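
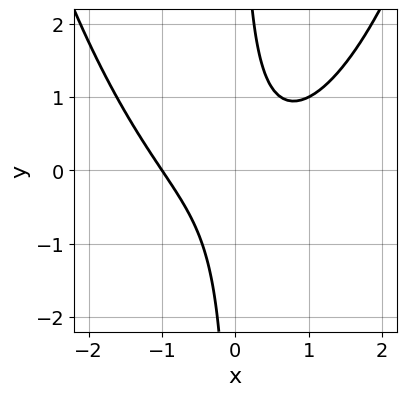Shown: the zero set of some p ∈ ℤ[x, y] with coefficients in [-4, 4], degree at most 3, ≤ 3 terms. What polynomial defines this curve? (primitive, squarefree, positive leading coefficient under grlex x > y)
The degree is 3 — no degree-2 curve has this shape.
From the axis intercepts and sections: it crosses the x-axis at the gridline x = -1; no y-intercept at any integer in the box.
Together with the visible shape, these determine p as stated.

x^3 - 2*x*y + 1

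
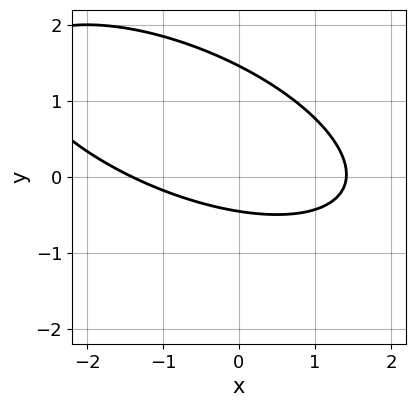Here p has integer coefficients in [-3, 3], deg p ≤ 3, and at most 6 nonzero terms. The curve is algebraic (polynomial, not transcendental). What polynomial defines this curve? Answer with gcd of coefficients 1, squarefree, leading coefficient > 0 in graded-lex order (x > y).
(a) Degree: a generic line meets the curve in up to 2 points, so deg p = 2.
(b) Solving for integer coefficients yields p as stated.

x^2 + 2*x*y + 3*y^2 - 3*y - 2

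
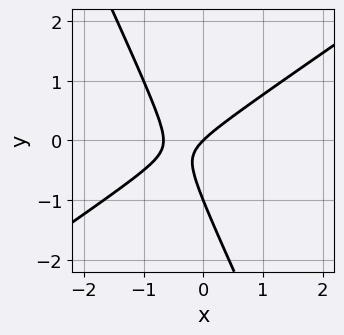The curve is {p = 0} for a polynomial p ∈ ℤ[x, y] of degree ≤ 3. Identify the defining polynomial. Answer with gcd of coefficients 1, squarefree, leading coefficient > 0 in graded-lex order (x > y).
3*x^2 - 3*x*y - 2*y^2 + 2*x - 2*y

1. deg p = 2. No degree-1 curve has this shape.
2. From the visible intercepts: it crosses the x-axis at the gridline x = 0; the y-axis gridline crossings are at y ∈ {-1, 0}.
3. Matching integer coefficients to the picture gives p.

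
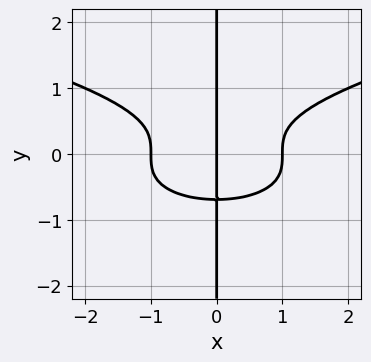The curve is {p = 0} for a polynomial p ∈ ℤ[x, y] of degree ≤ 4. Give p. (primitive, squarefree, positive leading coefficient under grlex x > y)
3*x*y^3 - x^3 + x

1. The degree is 4 — the shape is more complex than any degree-3 curve.
2. Reading off the gridlines: the visible y-axis segment lies entirely on the curve; the x-axis gridline crossings are at x ∈ {-1, 0, 1}.
3. These observations pin down the coefficients.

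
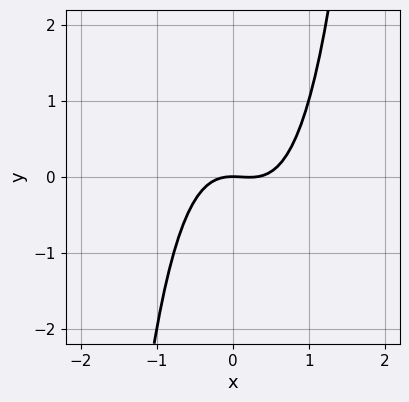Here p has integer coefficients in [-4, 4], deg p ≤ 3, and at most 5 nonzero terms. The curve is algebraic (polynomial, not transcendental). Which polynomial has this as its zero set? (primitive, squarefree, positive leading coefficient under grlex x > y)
3*x^3 - x^2 - 2*y

First, degree: the shape is more complex than any degree-2 curve, so deg p = 3.
Then, from the visible intercepts: it crosses the y-axis at the gridline y = 0; one x-axis crossing is at x = 0.
Finally, putting this together gives p.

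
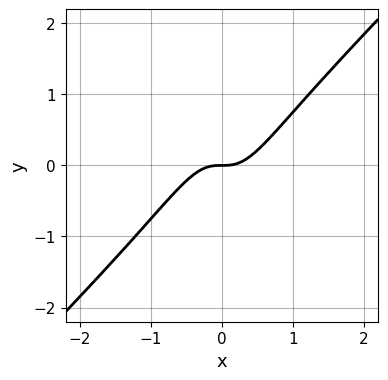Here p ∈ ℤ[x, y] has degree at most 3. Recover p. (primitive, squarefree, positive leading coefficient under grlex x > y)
3*x^3 - 3*x^2*y - y

First, the degree is 3 — the shape is more complex than any degree-2 curve.
Then, observable constraints: one x-axis crossing is at x = 0; it crosses the y-axis at the gridline y = 0.
Finally, matching integer coefficients to the picture gives p.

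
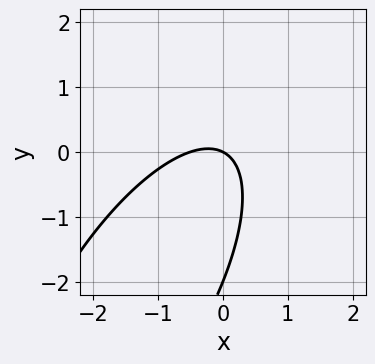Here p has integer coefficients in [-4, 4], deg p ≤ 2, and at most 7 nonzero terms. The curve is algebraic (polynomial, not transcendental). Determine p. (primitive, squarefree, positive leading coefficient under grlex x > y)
The degree is 2 — the shape is more complex than any degree-1 curve.
Observable constraints: it crosses the x-axis at the gridline x = 0; among the integer gridlines, it crosses the y-axis at y ∈ {-2, 0}.
These observations pin down the coefficients.

2*x^2 - 2*x*y + y^2 + x + 2*y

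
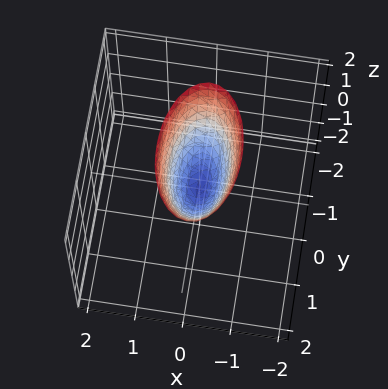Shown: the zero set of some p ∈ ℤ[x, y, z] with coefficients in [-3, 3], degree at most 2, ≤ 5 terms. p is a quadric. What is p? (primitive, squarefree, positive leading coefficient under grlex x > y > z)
(a) deg p = 2. A paraboloid; a quadric.
(b) Symmetries: mirror symmetry x ↦ −x ⇒ only even powers of x; mirror symmetry y ↦ −y ⇒ only even powers of y.
(c) From the axis intercepts and sections: it crosses the y-axis at the gridline y = 0; it meets the z-axis at z = 0 (among the integer gridlines); it meets the x-axis at x = 0 (among the integer gridlines).
(d) Solving for integer coefficients yields p as stated.

3*x^2 + y^2 - z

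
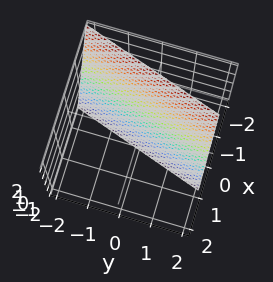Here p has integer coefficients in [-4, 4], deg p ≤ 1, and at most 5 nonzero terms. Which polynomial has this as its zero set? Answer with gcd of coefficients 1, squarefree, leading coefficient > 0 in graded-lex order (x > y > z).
3*x - y + z + 2

(a) deg p = 1. Every cross-section is a straight line — this is a plane.
(b) Observable constraints: one y-axis crossing is at y = 2; one z-axis crossing is at z = -2.
(c) Matching integer coefficients to the picture gives p.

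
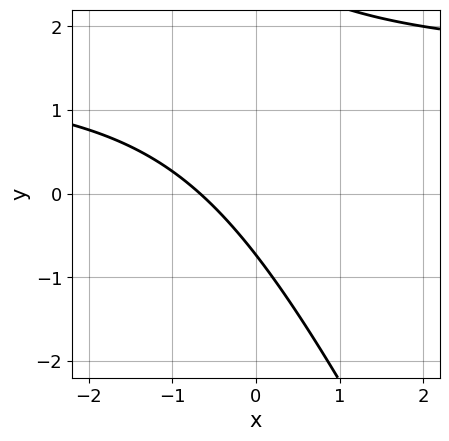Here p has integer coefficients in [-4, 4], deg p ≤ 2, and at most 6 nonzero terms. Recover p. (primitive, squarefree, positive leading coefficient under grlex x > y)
2*x*y + y^2 - 3*x - 2*y - 2

First, degree: no degree-1 curve has this shape, so deg p = 2.
Finally, putting this together gives p.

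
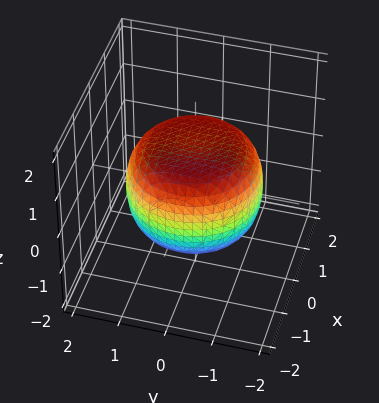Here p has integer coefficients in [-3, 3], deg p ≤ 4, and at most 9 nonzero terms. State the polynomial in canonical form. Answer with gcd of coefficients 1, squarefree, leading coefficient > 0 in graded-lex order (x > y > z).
deg p = 4.
Symmetries: rotational symmetry about the z-axis ⇒ p depends on x, y only through x² + y².
Observable constraints: a circular section at z = 1 has radius exactly 1; the z-axis gridline crossings are at z ∈ {-1, 1}.
Matching integer coefficients to the picture gives p.

x^4 + 2*x^2*y^2 + y^4 - x^2 - y^2 + 2*z^2 - 2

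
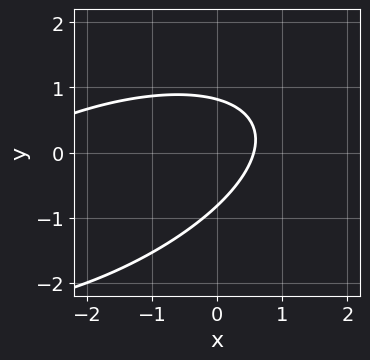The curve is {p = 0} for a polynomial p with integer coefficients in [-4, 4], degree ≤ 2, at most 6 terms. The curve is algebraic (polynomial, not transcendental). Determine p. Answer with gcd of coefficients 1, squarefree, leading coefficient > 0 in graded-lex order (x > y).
The degree is 2 — a generic line meets the curve in up to 2 points.
Solving for integer coefficients yields p as stated.

x^2 - 2*x*y + 3*y^2 + 3*x - 2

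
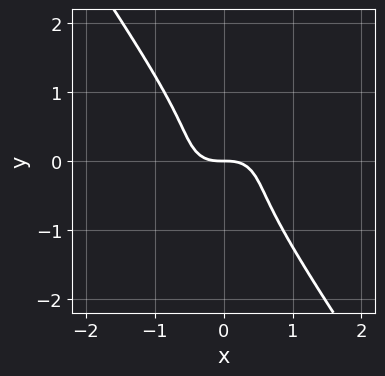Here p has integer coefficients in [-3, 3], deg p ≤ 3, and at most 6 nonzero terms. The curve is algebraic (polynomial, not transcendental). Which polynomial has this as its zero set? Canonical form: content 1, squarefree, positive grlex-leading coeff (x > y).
First, deg p = 3.
Next, from the visible intercepts: it meets the y-axis at y = 0 (among the integer gridlines); one x-axis crossing is at x = 0.
Finally, putting this together gives p.

2*x^3 + 2*x*y^2 + 2*y^3 + y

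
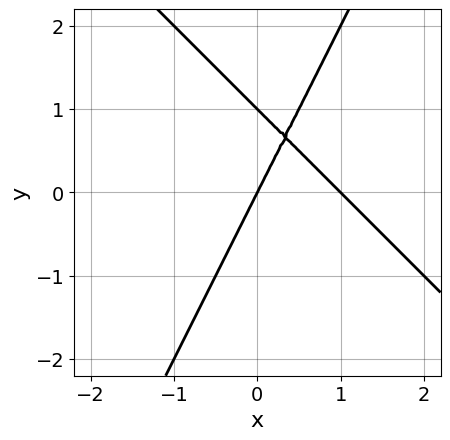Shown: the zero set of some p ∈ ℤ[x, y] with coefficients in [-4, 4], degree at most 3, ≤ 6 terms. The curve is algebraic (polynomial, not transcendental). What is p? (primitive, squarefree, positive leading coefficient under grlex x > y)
Degree: the shape is more complex than any degree-1 curve, so deg p = 2.
Observable constraints: among the integer gridlines, it crosses the y-axis at y ∈ {0, 1}; the x-axis gridline crossings are at x ∈ {0, 1}.
The integer polynomial consistent with all of this is the stated p.

2*x^2 + x*y - y^2 - 2*x + y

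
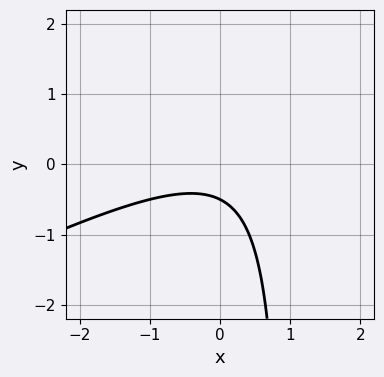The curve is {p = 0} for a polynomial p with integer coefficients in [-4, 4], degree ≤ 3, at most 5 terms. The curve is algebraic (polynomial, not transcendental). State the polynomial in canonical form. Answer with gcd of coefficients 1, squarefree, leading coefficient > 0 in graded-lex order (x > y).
x^2 - 2*x*y + 2*y + 1

1. The degree is 2 — no degree-1 curve has this shape.
2. Observable constraints: the curve avoids every integer x-axis point in the box.
3. Together with the visible shape, these determine p as stated.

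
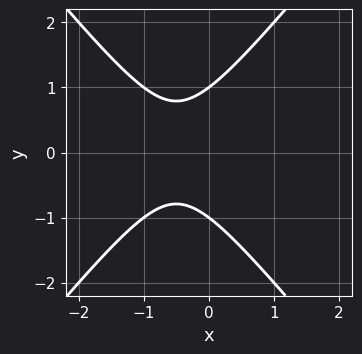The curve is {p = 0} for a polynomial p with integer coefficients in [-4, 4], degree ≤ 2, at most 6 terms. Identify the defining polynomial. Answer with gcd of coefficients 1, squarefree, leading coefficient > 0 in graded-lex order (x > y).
3*x^2 - 2*y^2 + 3*x + 2

deg p = 2.
Symmetries: it's symmetric under y → −y, forcing even powers of y.
From the visible intercepts: among the integer gridlines, it crosses the y-axis at y ∈ {-1, 1}; the curve avoids every integer x-axis point in the box.
Together with the visible shape, these determine p as stated.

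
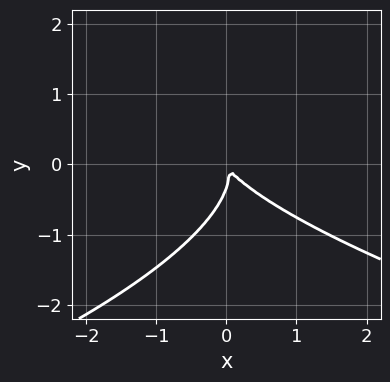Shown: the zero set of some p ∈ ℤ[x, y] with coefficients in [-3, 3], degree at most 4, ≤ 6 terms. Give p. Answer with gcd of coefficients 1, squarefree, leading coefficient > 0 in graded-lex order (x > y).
3*y^3 + 3*x^2 + 3*x*y + y^2

1. Degree: no degree-2 curve has this shape, so deg p = 3.
2. Putting this together gives p.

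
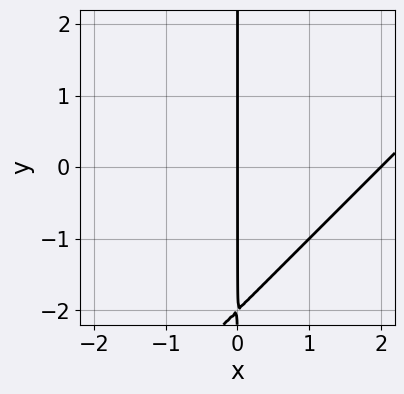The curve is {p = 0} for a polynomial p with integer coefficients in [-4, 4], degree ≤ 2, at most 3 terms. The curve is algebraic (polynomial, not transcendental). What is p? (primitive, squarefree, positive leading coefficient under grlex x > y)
x^2 - x*y - 2*x

First, the degree is 2 — a generic line meets the curve in up to 2 points.
Next, observable constraints: the visible y-axis segment lies entirely on the curve; among the integer gridlines, it crosses the x-axis at x ∈ {0, 2}.
Finally, together with the visible shape, these determine p as stated.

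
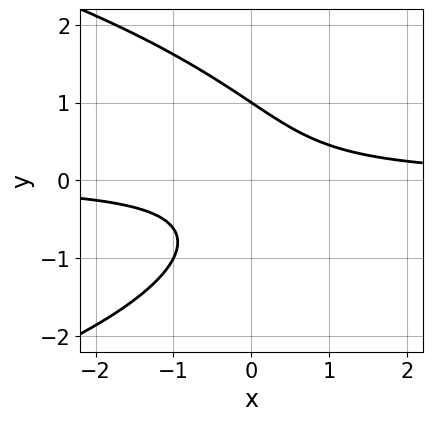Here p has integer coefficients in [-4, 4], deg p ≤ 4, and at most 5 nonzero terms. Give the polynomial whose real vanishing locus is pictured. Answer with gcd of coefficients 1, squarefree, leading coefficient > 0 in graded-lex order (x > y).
y^3 + 2*x*y - 1

The degree is 3 — a generic line meets the curve in up to 3 points.
Reading off the gridlines: it meets the y-axis at y = 1 (among the integer gridlines); no x-intercept at any integer in the box.
Assembling these constraints gives the stated polynomial.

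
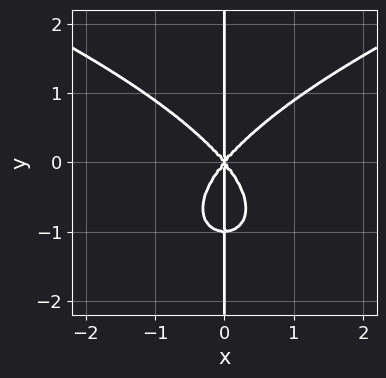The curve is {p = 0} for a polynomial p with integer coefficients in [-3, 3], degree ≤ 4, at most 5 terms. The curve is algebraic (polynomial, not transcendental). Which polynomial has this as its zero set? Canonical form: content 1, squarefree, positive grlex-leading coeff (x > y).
2*x*y^3 - 3*x^3 + 2*x*y^2

First, deg p = 4. The shape is more complex than any degree-3 curve.
Next, from the visible intercepts: it crosses the x-axis at the gridline x = 0; every point of the y-axis in the box is on the curve.
Finally, fitting integer coefficients to these (and the overall shape) gives p.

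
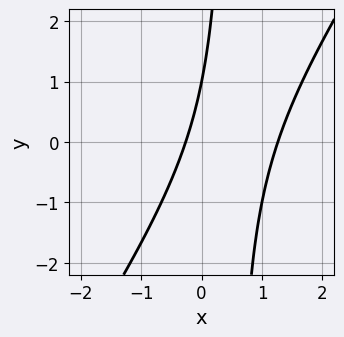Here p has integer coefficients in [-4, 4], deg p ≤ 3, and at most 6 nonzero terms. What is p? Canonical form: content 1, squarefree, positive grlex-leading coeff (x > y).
3*x^2 - 2*x*y - 3*x + y - 1

First, deg p = 2. No degree-1 curve has this shape.
Then, from the visible intercepts: it meets the y-axis at y = 1 (among the integer gridlines).
Finally, these observations pin down the coefficients.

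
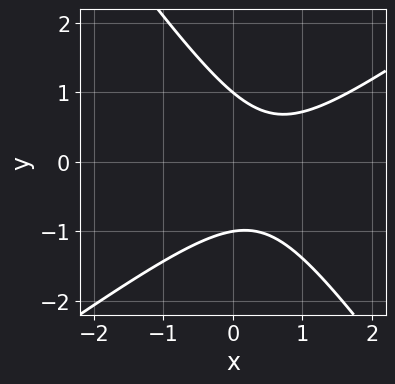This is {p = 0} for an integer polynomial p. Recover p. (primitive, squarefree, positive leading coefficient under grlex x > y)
(a) deg p = 2. The shape is more complex than any degree-1 curve.
(b) From the visible intercepts: the y-axis gridline crossings are at y ∈ {-1, 1}; no x-intercept at any integer in the box.
(c) Putting this together gives p.

3*x^2 - 2*x*y - 3*y^2 - 3*x + 3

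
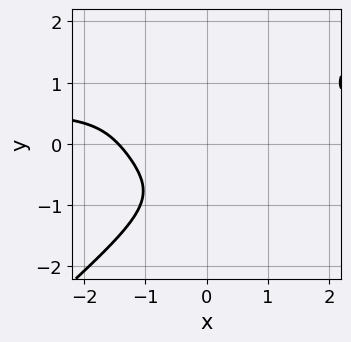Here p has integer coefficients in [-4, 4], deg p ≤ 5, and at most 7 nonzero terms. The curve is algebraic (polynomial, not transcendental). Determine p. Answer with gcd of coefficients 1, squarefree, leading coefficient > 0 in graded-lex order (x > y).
2*x^3*y - 3*y^4 - x^3 - 2*x*y^2 - 3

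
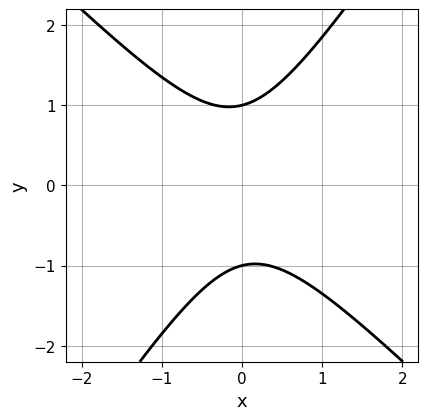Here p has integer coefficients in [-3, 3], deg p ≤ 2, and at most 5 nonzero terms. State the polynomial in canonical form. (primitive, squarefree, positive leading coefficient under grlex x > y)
First, degree: no degree-1 curve has this shape, so deg p = 2.
Then, observable constraints: it misses every integer gridline on the x-axis; the y-axis gridline crossings are at y ∈ {-1, 1}.
Finally, putting this together gives p.

3*x^2 + x*y - 2*y^2 + 2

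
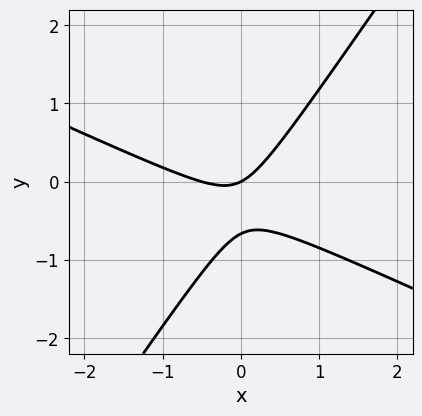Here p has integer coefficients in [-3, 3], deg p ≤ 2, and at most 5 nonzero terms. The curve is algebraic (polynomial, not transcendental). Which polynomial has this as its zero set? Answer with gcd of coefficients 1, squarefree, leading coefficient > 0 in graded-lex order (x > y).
The degree is 2 — a generic line meets the curve in up to 2 points.
Reading off the gridlines: it crosses the y-axis at the gridline y = 0; one x-axis crossing is at x = 0.
Assembling these constraints gives the stated polynomial.

2*x^2 + 3*x*y - 3*y^2 + x - 2*y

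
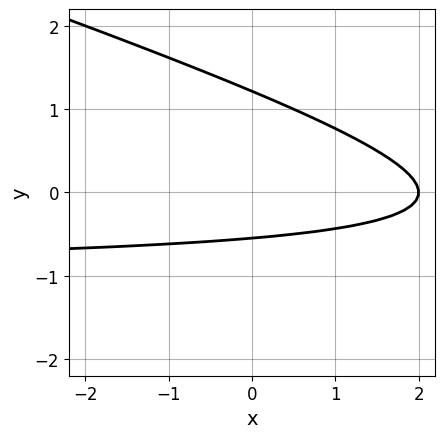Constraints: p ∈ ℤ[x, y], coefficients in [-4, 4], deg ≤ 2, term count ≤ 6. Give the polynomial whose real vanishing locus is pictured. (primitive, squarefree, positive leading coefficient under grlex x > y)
x*y + 3*y^2 + x - 2*y - 2

First, deg p = 2. A generic line meets the curve in up to 2 points.
Then, checking where it meets the axes: one x-axis crossing is at x = 2.
Finally, these observations pin down the coefficients.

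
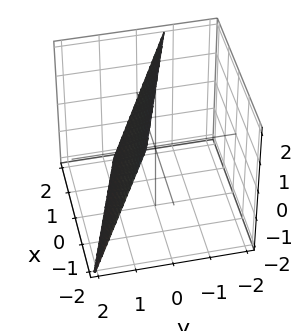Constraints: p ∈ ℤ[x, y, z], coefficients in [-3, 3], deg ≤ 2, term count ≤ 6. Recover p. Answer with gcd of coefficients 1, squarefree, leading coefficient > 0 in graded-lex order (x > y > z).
x + 3*y + z - 2

(a) Degree: every cross-section is a straight line — this is a plane, so deg p = 1.
(b) Checking where it meets the axes: it meets the z-axis at z = 2 (among the integer gridlines); it meets the x-axis at x = 2 (among the integer gridlines).
(c) Putting this together gives p.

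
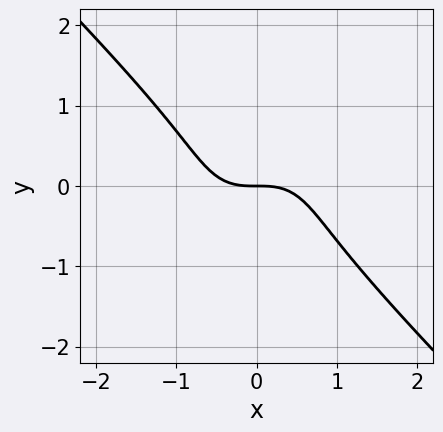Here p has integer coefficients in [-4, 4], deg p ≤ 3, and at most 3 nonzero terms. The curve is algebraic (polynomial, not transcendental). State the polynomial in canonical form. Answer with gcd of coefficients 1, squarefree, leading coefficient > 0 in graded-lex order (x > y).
x^3 + y^3 + y

The degree is 3 — a generic line meets the curve in up to 3 points.
Against the integer gridlines: one x-axis crossing is at x = 0; it meets the y-axis at y = 0 (among the integer gridlines).
Putting this together gives p.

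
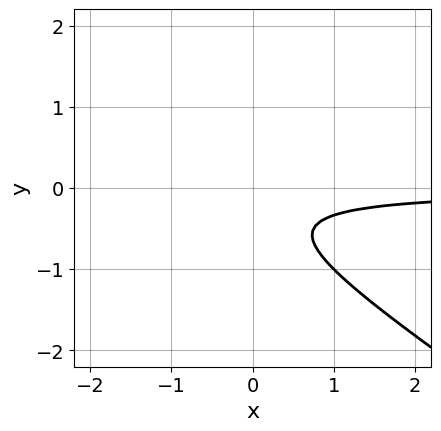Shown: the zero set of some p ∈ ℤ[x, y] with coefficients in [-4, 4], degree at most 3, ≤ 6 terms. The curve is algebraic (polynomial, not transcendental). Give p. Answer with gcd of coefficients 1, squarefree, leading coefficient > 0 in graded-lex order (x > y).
1. deg p = 2. No degree-1 curve has this shape.
2. Reading off the gridlines: it misses every integer gridline on the y-axis; no x-intercept at any integer in the box.
3. Fitting integer coefficients to these (and the overall shape) gives p.

2*x*y + 3*y^2 + 2*y + 1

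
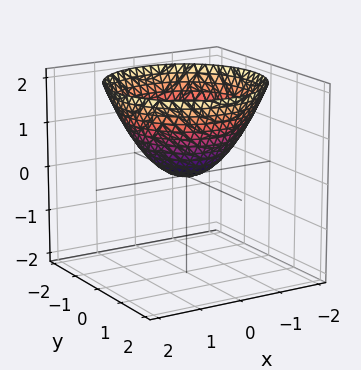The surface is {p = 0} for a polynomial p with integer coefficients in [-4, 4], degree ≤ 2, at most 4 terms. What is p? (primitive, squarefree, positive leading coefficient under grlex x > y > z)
2*x^2 + 2*y^2 - 3*z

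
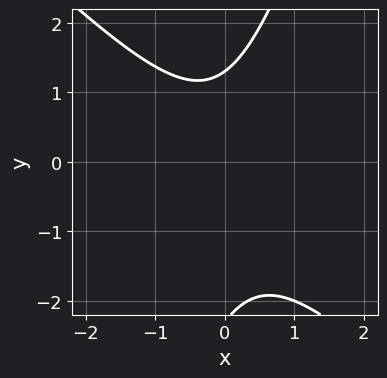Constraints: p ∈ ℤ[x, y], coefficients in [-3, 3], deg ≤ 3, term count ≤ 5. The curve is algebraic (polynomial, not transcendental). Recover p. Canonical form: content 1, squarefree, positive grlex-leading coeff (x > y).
3*x^2 + 2*x*y - y^2 - y + 3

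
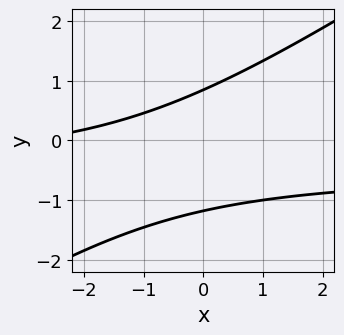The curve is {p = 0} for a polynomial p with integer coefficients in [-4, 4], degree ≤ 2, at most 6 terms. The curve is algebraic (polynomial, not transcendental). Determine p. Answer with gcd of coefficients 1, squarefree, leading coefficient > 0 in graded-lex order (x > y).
First, deg p = 2. The shape is more complex than any degree-1 curve.
Next, observable constraints: the curve avoids every integer x-axis point in the box.
Finally, solving for integer coefficients yields p as stated.

2*x*y - 3*y^2 + x - y + 3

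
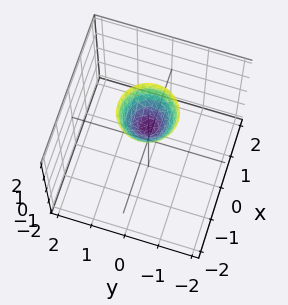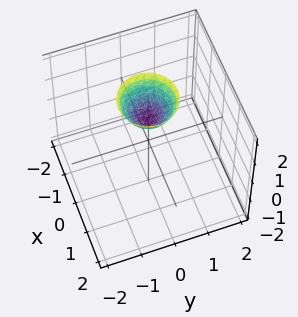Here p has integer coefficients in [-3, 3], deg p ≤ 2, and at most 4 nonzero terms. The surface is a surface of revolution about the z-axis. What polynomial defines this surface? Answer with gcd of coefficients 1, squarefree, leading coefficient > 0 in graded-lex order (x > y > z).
3*x^2 + 3*y^2 - 2*z + 2

1. deg p = 2.
2. Symmetries: the z-axis is an axis of rotation, so x and y enter only as x² + y².
3. From the visible intercepts: a circular section at z = 2 has radius between 0 and 1; it crosses the z-axis at the gridline z = 1; the surface avoids every integer y-axis point in the box.
4. Fitting integer coefficients to these (and the overall shape) gives p.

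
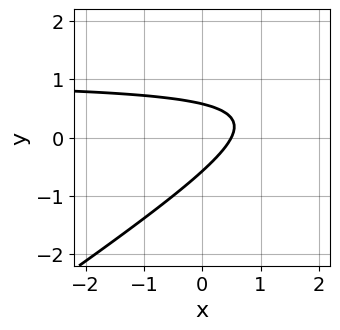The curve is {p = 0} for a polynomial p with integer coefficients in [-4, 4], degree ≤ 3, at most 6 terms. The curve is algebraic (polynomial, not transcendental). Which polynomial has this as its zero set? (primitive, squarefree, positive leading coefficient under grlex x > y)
1. Degree: no degree-1 curve has this shape, so deg p = 2.
2. Solving for integer coefficients yields p as stated.

2*x*y - 3*y^2 - 2*x + 1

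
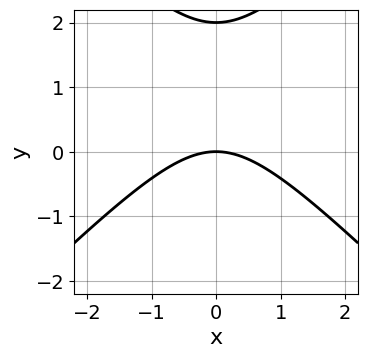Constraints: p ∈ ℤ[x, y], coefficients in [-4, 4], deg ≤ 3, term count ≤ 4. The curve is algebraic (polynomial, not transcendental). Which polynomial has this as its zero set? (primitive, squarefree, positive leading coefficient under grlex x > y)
deg p = 2.
Symmetries: the x ↦ −x reflection is a symmetry, so x appears only in even powers.
From the visible intercepts: the y-axis gridline crossings are at y ∈ {0, 2}; one x-axis crossing is at x = 0.
Fitting integer coefficients to these (and the overall shape) gives p.

x^2 - y^2 + 2*y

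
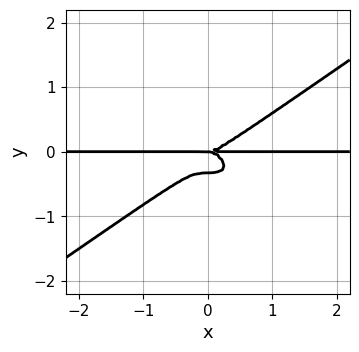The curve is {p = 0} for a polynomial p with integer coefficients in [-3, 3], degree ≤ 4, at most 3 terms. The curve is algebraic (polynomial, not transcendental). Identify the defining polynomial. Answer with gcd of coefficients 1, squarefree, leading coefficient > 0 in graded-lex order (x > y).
x^3*y - 3*y^4 - y^3

(a) Degree: the shape is more complex than any degree-3 curve, so deg p = 4.
(b) Reading off the gridlines: it crosses the y-axis at the gridline y = 0; the visible x-axis segment lies entirely on the curve.
(c) Fitting integer coefficients to these (and the overall shape) gives p.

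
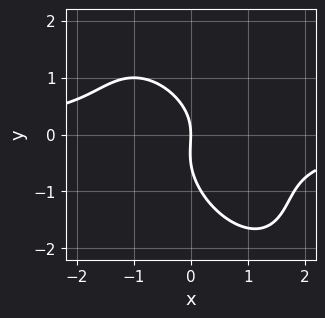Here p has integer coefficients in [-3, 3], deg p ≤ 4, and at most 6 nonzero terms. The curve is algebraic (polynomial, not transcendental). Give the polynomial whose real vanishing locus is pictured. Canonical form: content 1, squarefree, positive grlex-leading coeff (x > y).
(a) deg p = 3.
(b) Reading off the gridlines: it meets the y-axis at y = 0 (among the integer gridlines); it meets the x-axis at x = 0 (among the integer gridlines).
(c) Fitting integer coefficients to these (and the overall shape) gives p.

3*x^2*y + 3*x*y^2 + 2*y^3 + y^2 + 3*x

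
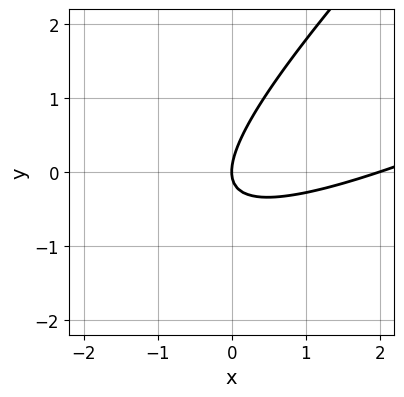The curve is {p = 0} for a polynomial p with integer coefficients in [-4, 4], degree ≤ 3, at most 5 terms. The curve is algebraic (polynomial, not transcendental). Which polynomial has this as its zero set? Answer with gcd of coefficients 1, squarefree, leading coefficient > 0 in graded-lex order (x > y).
deg p = 2. No degree-1 curve has this shape.
Reading off the gridlines: it crosses the y-axis at the gridline y = 0; the x-axis gridline crossings are at x ∈ {0, 2}.
The integer polynomial consistent with all of this is the stated p.

x^2 - 3*x*y + 2*y^2 - 2*x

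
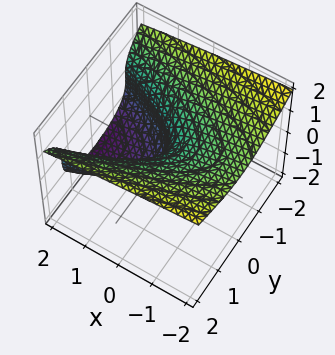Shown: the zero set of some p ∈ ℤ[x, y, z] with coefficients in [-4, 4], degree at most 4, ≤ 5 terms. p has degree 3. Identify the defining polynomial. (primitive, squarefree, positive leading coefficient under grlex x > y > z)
First, deg p = 3. A generic line meets the surface in up to 3 points.
Next, against the integer gridlines: it meets the z-axis at z = 0 (among the integer gridlines); it meets the y-axis at y = 0 (among the integer gridlines); it meets the x-axis at x = 0 (among the integer gridlines).
Finally, these observations pin down the coefficients.

z^3 - y^2 + x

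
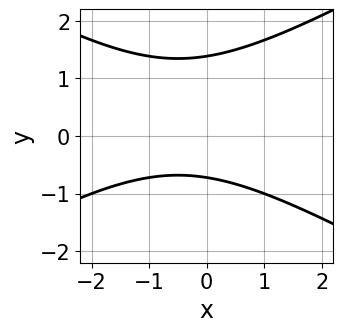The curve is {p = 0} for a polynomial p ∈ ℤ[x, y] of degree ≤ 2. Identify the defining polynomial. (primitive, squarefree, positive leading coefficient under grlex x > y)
x^2 - 3*y^2 + x + 2*y + 3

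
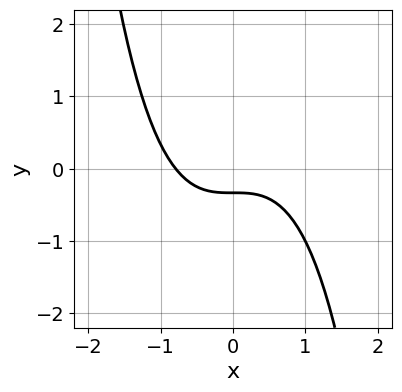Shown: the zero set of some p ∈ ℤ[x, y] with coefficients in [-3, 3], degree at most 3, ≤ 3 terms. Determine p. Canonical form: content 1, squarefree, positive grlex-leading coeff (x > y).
First, degree: a generic line meets the curve in up to 3 points, so deg p = 3.
Finally, the integer polynomial consistent with all of this is the stated p.

2*x^3 + 3*y + 1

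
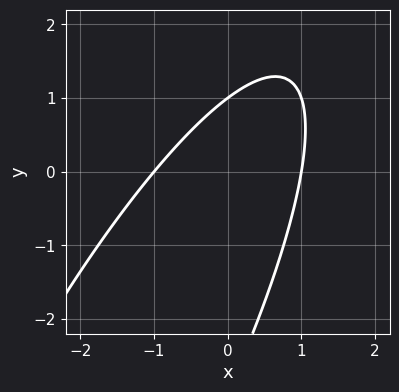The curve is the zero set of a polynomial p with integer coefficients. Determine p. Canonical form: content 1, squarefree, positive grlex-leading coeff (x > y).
3*x^2 - 3*x*y + y^2 + 2*y - 3

First, the degree is 2 — the shape is more complex than any degree-1 curve.
Next, reading off the gridlines: among the integer gridlines, it crosses the x-axis at x ∈ {-1, 1}; it meets the y-axis at y = 1 (among the integer gridlines).
Finally, solving for integer coefficients yields p as stated.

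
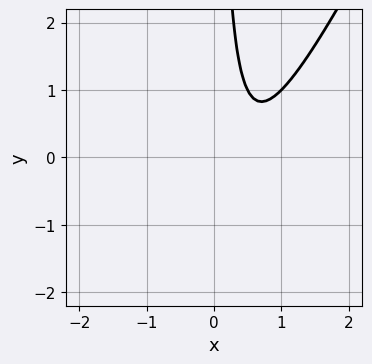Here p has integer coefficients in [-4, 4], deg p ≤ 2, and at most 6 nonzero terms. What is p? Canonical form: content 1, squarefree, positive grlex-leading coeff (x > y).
1. The degree is 2 — a generic line meets the curve in up to 2 points.
2. Reading off the gridlines: it misses every integer gridline on the x-axis; no y-intercept at any integer in the box.
3. Together with the visible shape, these determine p as stated.

2*x^2 - x*y - 2*x + 1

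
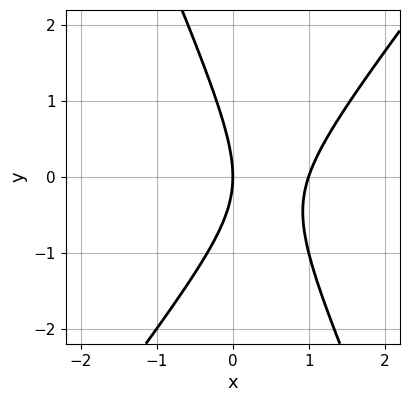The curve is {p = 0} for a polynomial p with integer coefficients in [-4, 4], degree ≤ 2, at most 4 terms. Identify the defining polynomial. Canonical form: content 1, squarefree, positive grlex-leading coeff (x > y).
3*x^2 - x*y - y^2 - 3*x

First, deg p = 2. No degree-1 curve has this shape.
Next, checking where it meets the axes: it meets the y-axis at y = 0 (among the integer gridlines); the x-axis gridline crossings are at x ∈ {0, 1}.
Finally, fitting integer coefficients to these (and the overall shape) gives p.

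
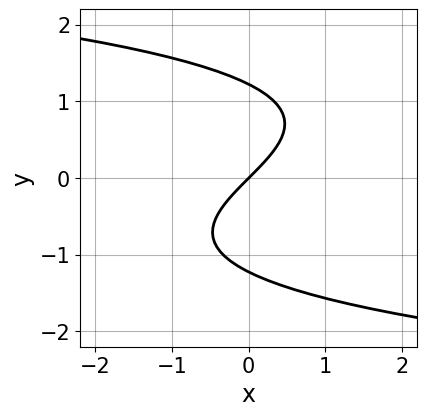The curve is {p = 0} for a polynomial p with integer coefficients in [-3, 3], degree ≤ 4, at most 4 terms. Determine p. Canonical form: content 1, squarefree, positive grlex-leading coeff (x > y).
First, degree: a generic line meets the curve in up to 3 points, so deg p = 3.
Then, against the integer gridlines: it crosses the x-axis at the gridline x = 0; one y-axis crossing is at y = 0.
Finally, solving for integer coefficients yields p as stated.

2*y^3 + 3*x - 3*y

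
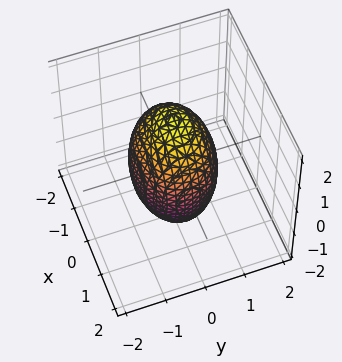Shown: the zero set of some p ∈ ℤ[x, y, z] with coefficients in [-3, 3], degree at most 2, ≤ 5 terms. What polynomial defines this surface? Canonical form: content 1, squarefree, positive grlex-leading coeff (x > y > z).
2*x^2 + 3*y^2 + z^2 - 3

1. deg p = 2. Bounded and convex; a quadric.
2. Symmetries: it's symmetric under z → −z, forcing even powers of z; it's symmetric under y → −y, forcing even powers of y; it's symmetric under x → −x, forcing even powers of x.
3. From the axis intercepts and sections: among the integer gridlines, it crosses the y-axis at y ∈ {-1, 1}.
4. Matching integer coefficients to the picture gives p.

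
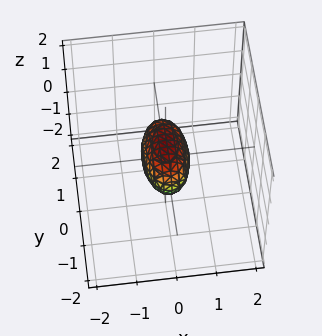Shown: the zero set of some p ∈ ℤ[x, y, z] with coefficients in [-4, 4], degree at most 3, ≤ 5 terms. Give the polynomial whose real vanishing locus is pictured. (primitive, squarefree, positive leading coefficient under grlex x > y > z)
3*x^2 + y^2 + 2*z^2 - 1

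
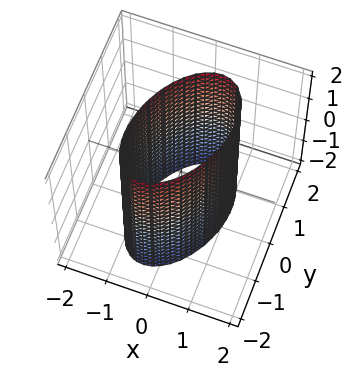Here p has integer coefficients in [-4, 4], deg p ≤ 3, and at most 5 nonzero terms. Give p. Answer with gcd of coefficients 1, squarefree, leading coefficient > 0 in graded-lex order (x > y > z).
2*x^2 - x*y + y^2 - 2

1. deg p = 2.
2. From the visible intercepts: among the integer gridlines, it crosses the x-axis at x ∈ {-1, 1}; it misses every integer gridline on the z-axis.
3. These observations pin down the coefficients.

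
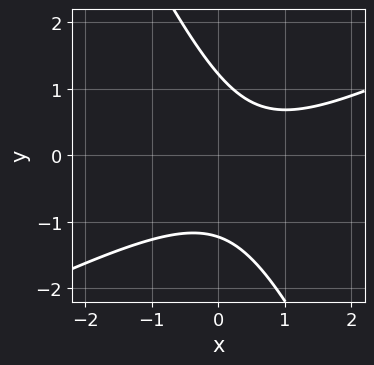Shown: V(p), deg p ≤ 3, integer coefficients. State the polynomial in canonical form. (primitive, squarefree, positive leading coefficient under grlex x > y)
1. deg p = 2.
2. Observable constraints: no x-intercept at any integer in the box.
3. Matching integer coefficients to the picture gives p.

2*x^2 - 3*x*y - 2*y^2 - 2*x + 3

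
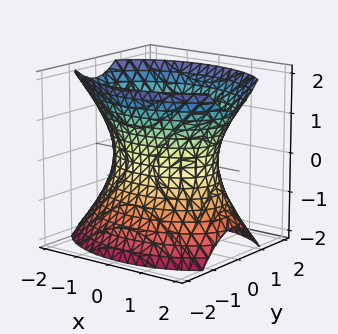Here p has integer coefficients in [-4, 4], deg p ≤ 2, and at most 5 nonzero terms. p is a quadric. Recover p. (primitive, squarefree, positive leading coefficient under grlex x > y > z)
x^2 + 2*y^2 - z^2 - 2

First, the degree is 2 — an hourglass — one-sheet hyperboloid; a quadric.
Then, symmetries: the x ↦ −x reflection is a symmetry, so x appears only in even powers; the y ↦ −y reflection is a symmetry, so y appears only in even powers; it's symmetric under z → −z, forcing even powers of z.
Next, against the integer gridlines: no z-intercept at any integer in the box; among the integer gridlines, it crosses the y-axis at y ∈ {-1, 1}.
Finally, solving for integer coefficients yields p as stated.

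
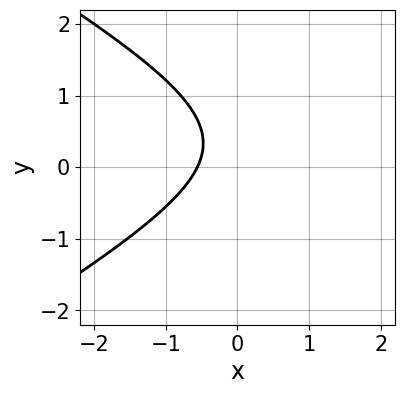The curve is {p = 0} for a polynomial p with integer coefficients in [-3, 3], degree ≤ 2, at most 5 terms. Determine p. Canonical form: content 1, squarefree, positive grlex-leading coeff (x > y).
x^2 - 3*y^2 - 3*x + 2*y - 2

1. Degree: no degree-1 curve has this shape, so deg p = 2.
2. Observable constraints: the curve avoids every integer y-axis point in the box.
3. Together with the visible shape, these determine p as stated.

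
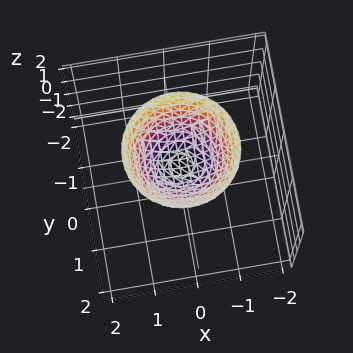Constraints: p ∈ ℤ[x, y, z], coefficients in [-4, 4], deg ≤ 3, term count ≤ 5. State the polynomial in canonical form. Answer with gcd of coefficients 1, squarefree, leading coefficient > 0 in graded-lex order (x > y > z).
2*x^2 + 2*y^2 - 2*z + 1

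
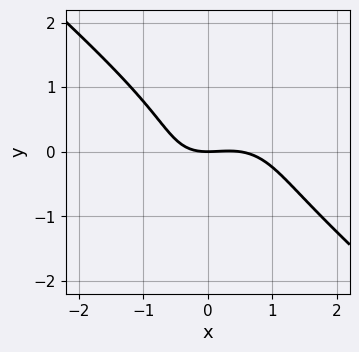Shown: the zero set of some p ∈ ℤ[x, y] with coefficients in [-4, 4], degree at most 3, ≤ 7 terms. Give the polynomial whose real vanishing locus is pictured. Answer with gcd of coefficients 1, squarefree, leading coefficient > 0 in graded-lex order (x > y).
2*x^3 + 3*y^3 - x^2 + x*y + 3*y

First, degree: the shape is more complex than any degree-2 curve, so deg p = 3.
Then, observable constraints: one x-axis crossing is at x = 0; it crosses the y-axis at the gridline y = 0.
Finally, assembling these constraints gives the stated polynomial.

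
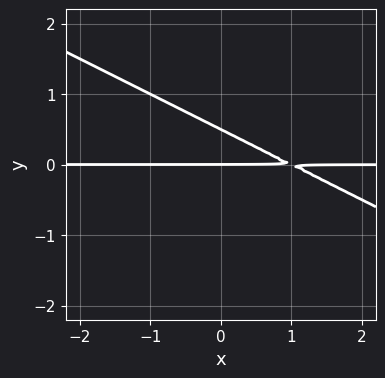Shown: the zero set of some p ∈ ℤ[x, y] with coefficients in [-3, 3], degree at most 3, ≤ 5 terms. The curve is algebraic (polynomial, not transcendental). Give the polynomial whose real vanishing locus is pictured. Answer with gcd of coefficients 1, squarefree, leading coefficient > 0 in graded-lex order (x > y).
x*y + 2*y^2 - y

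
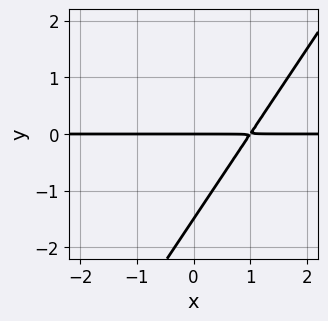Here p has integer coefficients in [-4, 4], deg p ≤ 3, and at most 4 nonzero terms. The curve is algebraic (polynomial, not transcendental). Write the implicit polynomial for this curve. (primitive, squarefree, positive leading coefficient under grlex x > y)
First, degree: the shape is more complex than any degree-1 curve, so deg p = 2.
Then, reading off the gridlines: it crosses the y-axis at the gridline y = 0; every point of the x-axis in the box is on the curve.
Finally, solving for integer coefficients yields p as stated.

3*x*y - 2*y^2 - 3*y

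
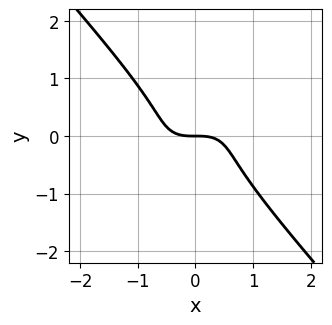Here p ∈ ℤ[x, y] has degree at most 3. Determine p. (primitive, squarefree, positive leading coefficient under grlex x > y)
2*x^3 - 2*x^2*y + 3*y^3 + 2*y

First, deg p = 3. No degree-2 curve has this shape.
Next, against the integer gridlines: one x-axis crossing is at x = 0; one y-axis crossing is at y = 0.
Finally, these observations pin down the coefficients.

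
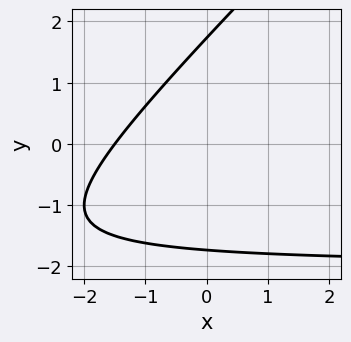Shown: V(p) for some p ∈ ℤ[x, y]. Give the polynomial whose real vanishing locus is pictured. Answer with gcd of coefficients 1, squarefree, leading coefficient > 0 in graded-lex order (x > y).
Degree: a generic line meets the curve in up to 2 points, so deg p = 2.
The integer polynomial consistent with all of this is the stated p.

x*y - y^2 + 2*x + 3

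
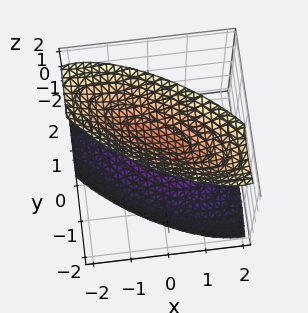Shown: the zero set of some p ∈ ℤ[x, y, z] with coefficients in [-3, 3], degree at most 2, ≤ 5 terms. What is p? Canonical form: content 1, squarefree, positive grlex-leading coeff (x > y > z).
x^2 + 2*x*y + 2*y^2 - z^2 + 1

1. I count 2 distinct pieces.
2. The degree is 2 — a generic line meets the surface in up to 2 points.
3. From the visible intercepts: the surface avoids every integer x-axis point in the box; the surface avoids every integer y-axis point in the box; the z-axis gridline crossings are at z ∈ {-1, 1}.
4. Putting this together gives p.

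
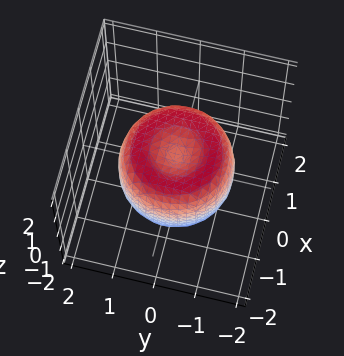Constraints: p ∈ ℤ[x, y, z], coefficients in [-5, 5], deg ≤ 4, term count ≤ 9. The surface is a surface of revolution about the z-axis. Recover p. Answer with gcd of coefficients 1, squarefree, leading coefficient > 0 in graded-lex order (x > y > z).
(a) The degree is 4 — no degree-3 surface has this shape.
(b) By symmetry, every cross-section ⟂ z is a circle, so x, y appear only via x² + y².
(c) From the visible intercepts: a circular section at z = -1 has radius between 0 and 1.
(d) The integer polynomial consistent with all of this is the stated p.

2*x^4 + 4*x^2*y^2 + 2*y^4 - 3*x^2 - 3*y^2 + 2*z^2 - 1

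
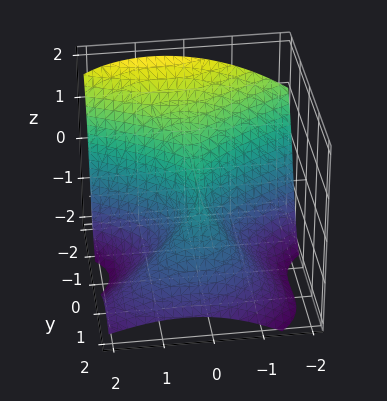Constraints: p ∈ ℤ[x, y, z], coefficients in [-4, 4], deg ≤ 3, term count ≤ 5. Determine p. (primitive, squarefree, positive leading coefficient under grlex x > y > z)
deg p = 3. No degree-2 surface has this shape.
Observable constraints: it crosses the z-axis at the gridline z = 0; one x-axis crossing is at x = 0; it meets the y-axis at y = 0 (among the integer gridlines).
Matching integer coefficients to the picture gives p.

x*y*z + 3*y^3 + 3*y^2*z + z^3 + 3*x^2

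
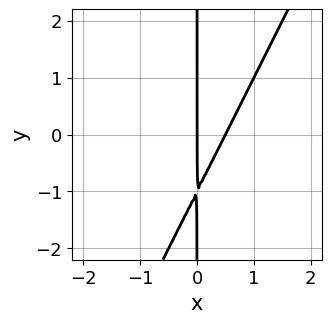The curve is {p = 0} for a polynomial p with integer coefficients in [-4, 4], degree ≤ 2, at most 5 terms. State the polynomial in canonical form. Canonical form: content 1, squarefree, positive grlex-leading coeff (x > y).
2*x^2 - x*y - x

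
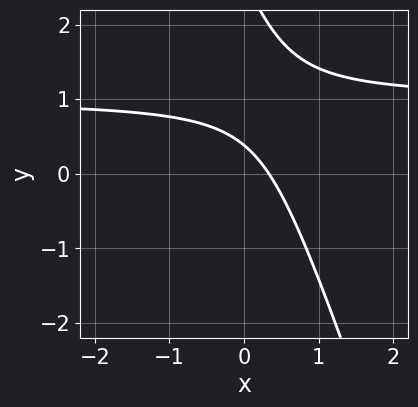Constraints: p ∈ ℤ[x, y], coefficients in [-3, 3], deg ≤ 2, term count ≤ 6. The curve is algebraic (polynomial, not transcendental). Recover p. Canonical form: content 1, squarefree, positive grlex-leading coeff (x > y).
(a) The degree is 2 — no degree-1 curve has this shape.
(b) Putting this together gives p.

3*x*y + y^2 - 3*x - 3*y + 1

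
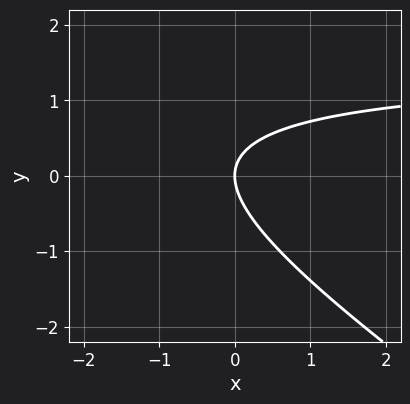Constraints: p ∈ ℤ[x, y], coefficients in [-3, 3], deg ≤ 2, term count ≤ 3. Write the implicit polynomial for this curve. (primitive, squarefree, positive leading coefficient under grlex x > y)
(a) deg p = 2.
(b) Reading off the gridlines: it crosses the x-axis at the gridline x = 0; it crosses the y-axis at the gridline y = 0.
(c) Matching integer coefficients to the picture gives p.

2*x*y + 3*y^2 - 3*x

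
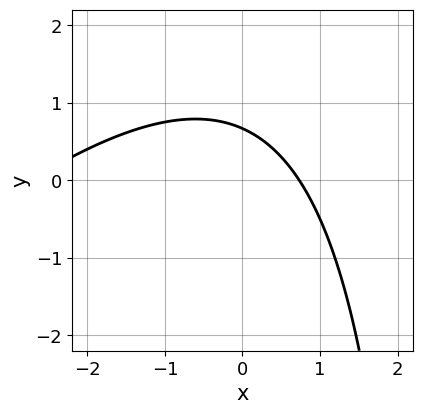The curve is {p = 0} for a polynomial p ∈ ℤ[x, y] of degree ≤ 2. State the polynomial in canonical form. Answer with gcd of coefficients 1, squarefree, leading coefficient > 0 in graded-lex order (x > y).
Degree: a generic line meets the curve in up to 2 points, so deg p = 2.
Matching integer coefficients to the picture gives p.

x^2 - x*y + 2*x + 3*y - 2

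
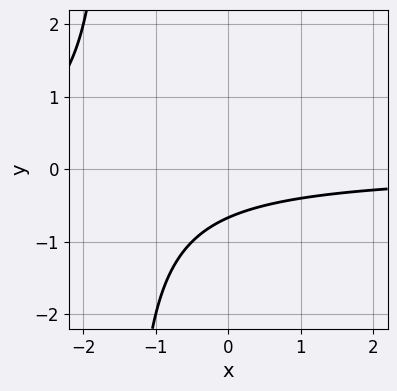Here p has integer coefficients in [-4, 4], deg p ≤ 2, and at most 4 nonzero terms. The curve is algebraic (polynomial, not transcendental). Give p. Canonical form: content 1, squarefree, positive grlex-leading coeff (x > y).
2*x*y + 3*y + 2

First, deg p = 2.
Then, from the visible intercepts: it misses every integer gridline on the x-axis.
Finally, these observations pin down the coefficients.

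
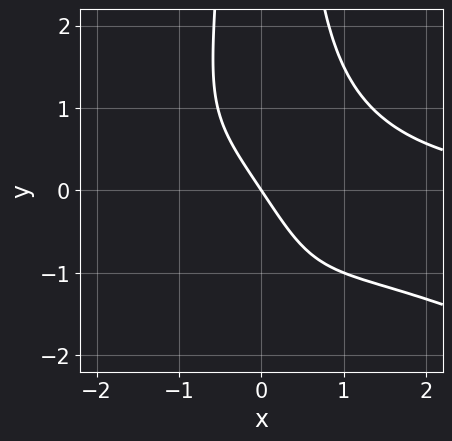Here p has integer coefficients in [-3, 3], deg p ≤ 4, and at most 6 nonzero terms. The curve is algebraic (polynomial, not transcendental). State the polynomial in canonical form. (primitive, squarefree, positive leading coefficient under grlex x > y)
(a) Degree: the shape is more complex than any degree-3 curve, so deg p = 4.
(b) From the visible intercepts: it crosses the x-axis at the gridline x = 0; it crosses the y-axis at the gridline y = 0.
(c) Fitting integer coefficients to these (and the overall shape) gives p.

x^3*y + 2*x^2*y^2 - 3*x - 2*y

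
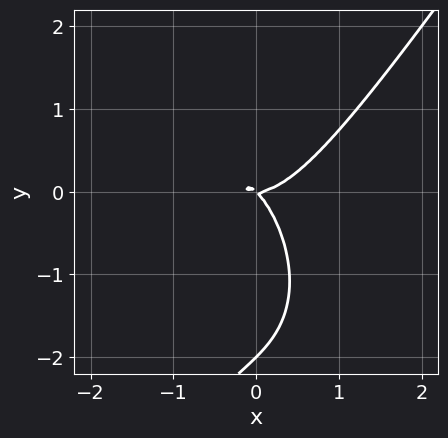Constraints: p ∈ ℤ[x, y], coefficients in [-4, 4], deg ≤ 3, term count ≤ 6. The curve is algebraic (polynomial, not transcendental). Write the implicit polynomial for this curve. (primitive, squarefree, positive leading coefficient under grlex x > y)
3*x^3 - y^3 - 2*x*y - 2*y^2

1. Degree: no degree-2 curve has this shape, so deg p = 3.
2. Reading off the gridlines: among the integer gridlines, it crosses the y-axis at y ∈ {-2, 0}; one x-axis crossing is at x = 0.
3. Putting this together gives p.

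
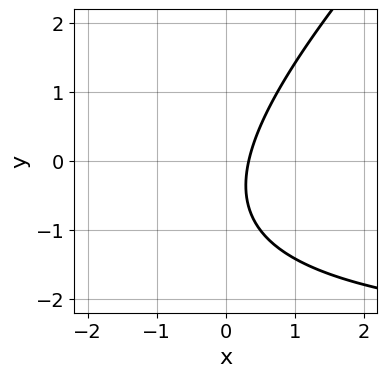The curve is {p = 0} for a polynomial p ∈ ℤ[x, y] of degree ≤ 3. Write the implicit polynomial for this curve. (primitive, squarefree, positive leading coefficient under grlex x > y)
First, degree: the shape is more complex than any degree-1 curve, so deg p = 2.
Next, from the visible intercepts: no y-intercept at any integer in the box.
Finally, the integer polynomial consistent with all of this is the stated p.

x*y - y^2 + 3*x - y - 1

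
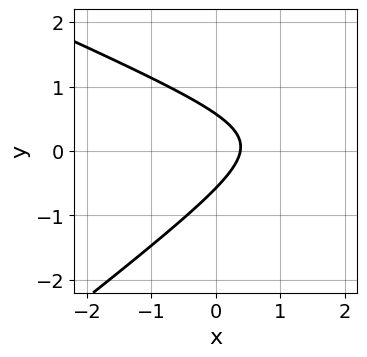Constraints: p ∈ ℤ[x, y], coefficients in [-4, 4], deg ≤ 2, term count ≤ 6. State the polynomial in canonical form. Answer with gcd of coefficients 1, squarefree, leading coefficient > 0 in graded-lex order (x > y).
x^2 + x*y - 3*y^2 - 3*x + 1

1. The degree is 2 — no degree-1 curve has this shape.
2. Putting this together gives p.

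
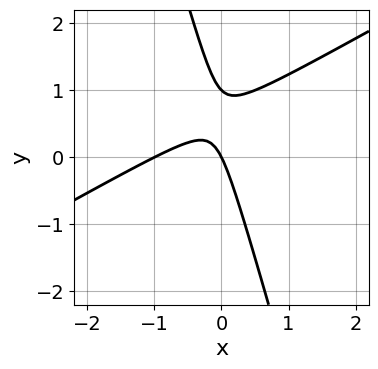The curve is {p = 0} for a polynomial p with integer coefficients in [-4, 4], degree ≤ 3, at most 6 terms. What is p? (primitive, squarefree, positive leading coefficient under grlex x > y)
2*x^2 - 3*x*y - y^2 + 2*x + y

The degree is 2 — a generic line meets the curve in up to 2 points.
From the axis intercepts and sections: among the integer gridlines, it crosses the y-axis at y ∈ {0, 1}; the x-axis gridline crossings are at x ∈ {-1, 0}.
Matching integer coefficients to the picture gives p.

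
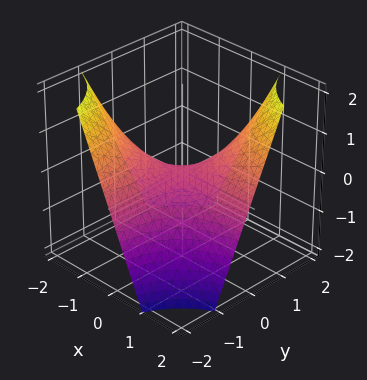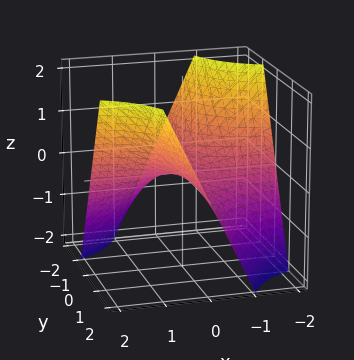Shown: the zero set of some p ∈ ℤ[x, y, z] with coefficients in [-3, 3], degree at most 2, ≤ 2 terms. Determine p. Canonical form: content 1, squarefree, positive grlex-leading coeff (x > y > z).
(a) Degree: a hyperbolic paraboloid; a quadric, so deg p = 2.
(b) From the visible intercepts: every point of the x-axis in the box is on the surface; it crosses the z-axis at the gridline z = 0; the visible y-axis segment lies entirely on the surface.
(c) These observations pin down the coefficients.

x*y - z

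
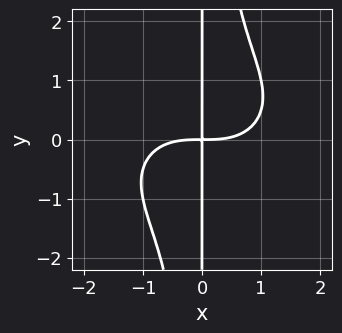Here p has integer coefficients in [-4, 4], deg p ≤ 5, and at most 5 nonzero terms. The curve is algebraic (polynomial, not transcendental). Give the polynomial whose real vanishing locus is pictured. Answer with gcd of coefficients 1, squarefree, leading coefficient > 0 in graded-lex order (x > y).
x^4 + 2*x^2*y^2 - 3*x*y

1. Degree: no degree-3 curve has this shape, so deg p = 4.
2. Reading off the gridlines: the visible y-axis segment lies entirely on the curve.
3. Matching integer coefficients to the picture gives p.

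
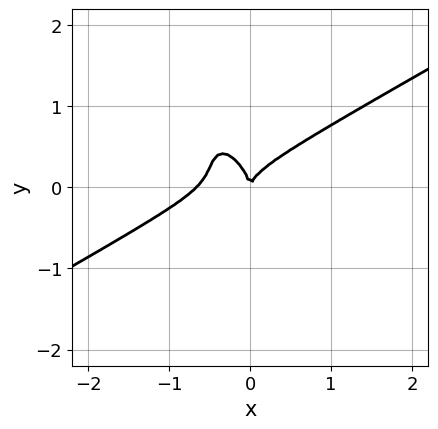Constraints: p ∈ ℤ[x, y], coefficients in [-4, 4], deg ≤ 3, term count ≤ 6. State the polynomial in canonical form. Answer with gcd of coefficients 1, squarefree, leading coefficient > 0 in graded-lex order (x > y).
Degree: no degree-2 curve has this shape, so deg p = 3.
Checking where it meets the axes: it meets the x-axis at x = 0 (among the integer gridlines); one y-axis crossing is at y = 0.
Together with the visible shape, these determine p as stated.

3*x^3 - 3*x^2*y - 3*x*y^2 - 2*y^3 + 2*x^2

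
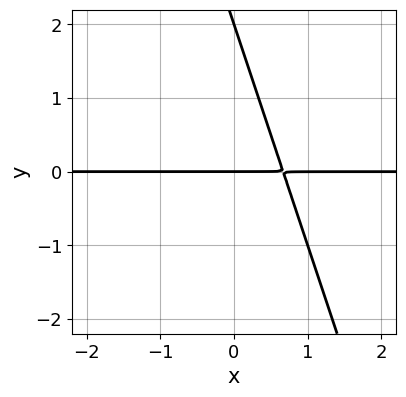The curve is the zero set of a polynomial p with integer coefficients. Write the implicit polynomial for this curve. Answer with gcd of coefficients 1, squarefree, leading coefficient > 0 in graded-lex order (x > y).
(a) deg p = 2. No degree-1 curve has this shape.
(b) Observable constraints: every point of the x-axis in the box is on the curve; the y-axis gridline crossings are at y ∈ {0, 2}.
(c) The integer polynomial consistent with all of this is the stated p.

3*x*y + y^2 - 2*y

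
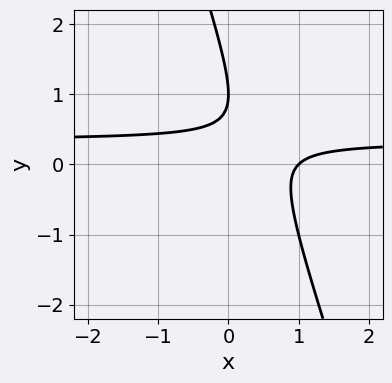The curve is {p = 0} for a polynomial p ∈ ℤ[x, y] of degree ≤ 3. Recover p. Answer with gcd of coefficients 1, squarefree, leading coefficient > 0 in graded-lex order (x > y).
3*x*y + y^2 - x - 2*y + 1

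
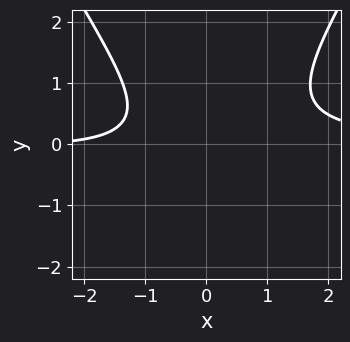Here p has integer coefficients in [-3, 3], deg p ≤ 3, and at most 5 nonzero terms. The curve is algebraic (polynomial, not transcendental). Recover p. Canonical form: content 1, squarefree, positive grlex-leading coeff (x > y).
3*x^2*y - y^3 - 3*y^2 - x - 3

First, degree: the shape is more complex than any degree-2 curve, so deg p = 3.
Next, from the axis intercepts and sections: no y-intercept at any integer in the box; the curve avoids every integer x-axis point in the box.
Finally, matching integer coefficients to the picture gives p.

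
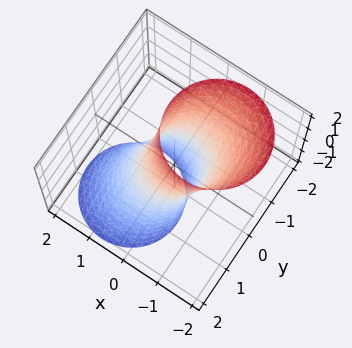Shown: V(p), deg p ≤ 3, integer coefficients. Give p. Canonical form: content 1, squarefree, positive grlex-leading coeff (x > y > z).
(a) The degree is 2 — no degree-1 surface has this shape.
(b) Reading off the gridlines: no z-intercept at any integer in the box.
(c) Solving for integer coefficients yields p as stated.

3*x^2 + 2*x*z + 3*y^2 + 2*y*z - 2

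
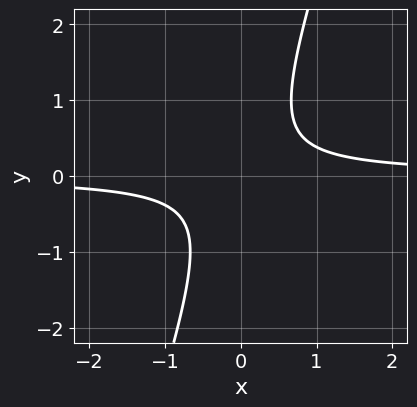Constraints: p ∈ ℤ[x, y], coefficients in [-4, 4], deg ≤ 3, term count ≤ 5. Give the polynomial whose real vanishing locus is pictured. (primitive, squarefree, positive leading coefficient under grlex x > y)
3*x*y - y^2 - 1

First, the degree is 2 — a generic line meets the curve in up to 2 points.
Then, observable constraints: no x-intercept at any integer in the box; no y-intercept at any integer in the box.
Finally, together with the visible shape, these determine p as stated.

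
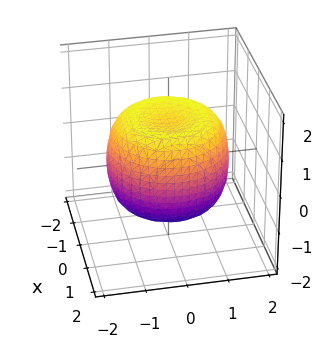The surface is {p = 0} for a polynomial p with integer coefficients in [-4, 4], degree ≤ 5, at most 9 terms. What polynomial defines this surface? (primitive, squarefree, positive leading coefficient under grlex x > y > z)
(a) Degree: no degree-3 surface has this shape, so deg p = 4.
(b) Symmetries: the z-axis is an axis of rotation, so x and y enter only as x² + y².
(c) Observable constraints: a circular section at z = 1 has radius between 1 and 2; the z-axis gridline crossings are at z ∈ {-1, 1}.
(d) These observations pin down the coefficients.

2*x^4 + 4*x^2*y^2 + 2*y^4 - 3*x^2 - 3*y^2 + 3*z^2 - 3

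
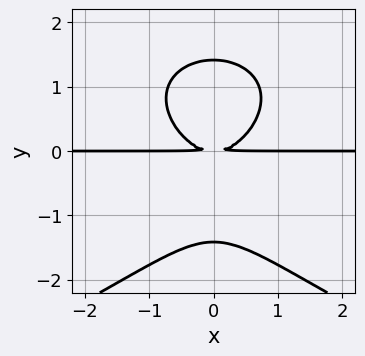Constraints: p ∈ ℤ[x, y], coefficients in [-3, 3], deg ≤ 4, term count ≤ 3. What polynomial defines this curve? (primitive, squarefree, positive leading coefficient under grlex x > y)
First, degree: the shape is more complex than any degree-3 curve, so deg p = 4.
Next, symmetries: mirror symmetry x ↦ −x ⇒ only even powers of x.
Then, against the integer gridlines: the visible x-axis segment lies entirely on the curve.
Finally, the integer polynomial consistent with all of this is the stated p.

y^4 + 2*x^2*y - 2*y^2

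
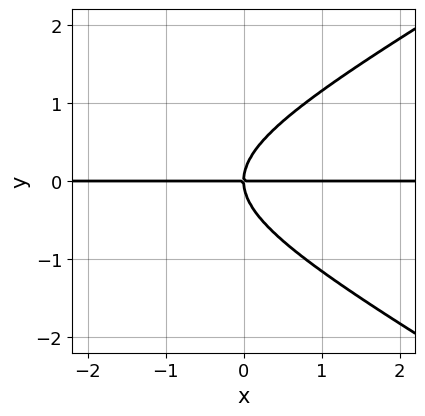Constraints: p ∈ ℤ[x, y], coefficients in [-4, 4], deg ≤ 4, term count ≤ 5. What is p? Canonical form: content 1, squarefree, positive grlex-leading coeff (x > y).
First, degree: no degree-2 curve has this shape, so deg p = 3.
Next, against the integer gridlines: every point of the x-axis in the box is on the curve; it crosses the y-axis at the gridline y = 0.
Finally, together with the visible shape, these determine p as stated.

x^2*y - 3*y^3 + 3*x*y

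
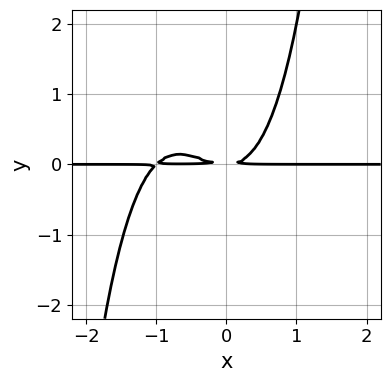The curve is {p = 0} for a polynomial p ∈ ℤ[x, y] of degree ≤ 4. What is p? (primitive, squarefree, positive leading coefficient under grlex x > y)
1. Degree: a generic line meets the curve in up to 4 points, so deg p = 4.
2. From the visible intercepts: every point of the x-axis in the box is on the curve.
3. Matching integer coefficients to the picture gives p.

x^3*y + x^2*y - y^2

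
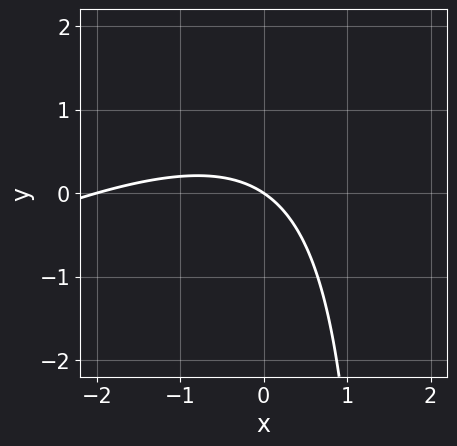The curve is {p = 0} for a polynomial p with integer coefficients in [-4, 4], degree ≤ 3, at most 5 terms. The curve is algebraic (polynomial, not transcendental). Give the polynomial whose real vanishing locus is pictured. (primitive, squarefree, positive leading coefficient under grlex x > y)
deg p = 2. The shape is more complex than any degree-1 curve.
From the visible intercepts: it meets the y-axis at y = 0 (among the integer gridlines); the x-axis gridline crossings are at x ∈ {-2, 0}.
These observations pin down the coefficients.

x^2 - 2*x*y + 2*x + 3*y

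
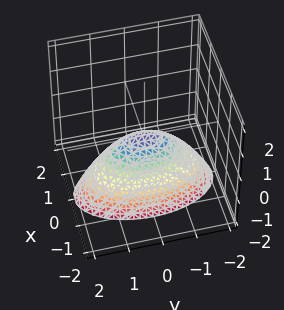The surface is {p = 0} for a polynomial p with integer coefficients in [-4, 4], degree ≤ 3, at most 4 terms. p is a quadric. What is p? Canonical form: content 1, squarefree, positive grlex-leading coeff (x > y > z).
3*x^2 + y^2 + 2*z

deg p = 2. A single bowl opening along one axis; a quadric.
Symmetries: it's symmetric under y → −y, forcing even powers of y; it's symmetric under x → −x, forcing even powers of x.
From the visible intercepts: one y-axis crossing is at y = 0; it crosses the x-axis at the gridline x = 0.
Together with the visible shape, these determine p as stated.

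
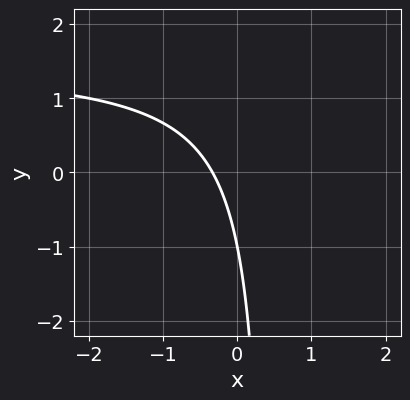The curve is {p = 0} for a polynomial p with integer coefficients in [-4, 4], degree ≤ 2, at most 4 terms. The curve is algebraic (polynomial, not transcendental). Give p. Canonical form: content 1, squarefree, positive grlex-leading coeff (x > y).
2*x*y - 3*x - y - 1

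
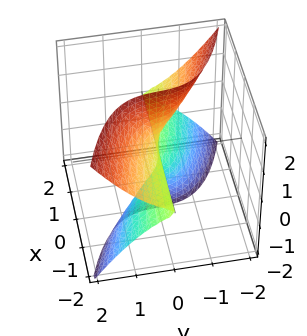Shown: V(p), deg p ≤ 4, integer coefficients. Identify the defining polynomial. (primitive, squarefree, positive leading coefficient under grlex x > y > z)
3*x*z^2 + 3*y^3 + y

Degree: no degree-2 surface has this shape, so deg p = 3.
Against the integer gridlines: every point of the z-axis in the box is on the surface; the visible x-axis segment lies entirely on the surface.
Assembling these constraints gives the stated polynomial.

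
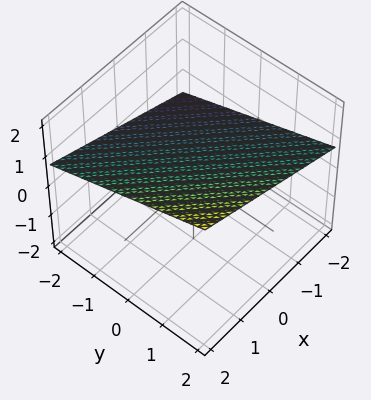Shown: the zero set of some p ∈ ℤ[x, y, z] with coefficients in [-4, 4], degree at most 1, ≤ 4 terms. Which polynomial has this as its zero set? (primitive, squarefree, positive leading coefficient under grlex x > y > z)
(a) deg p = 1.
(b) From the visible intercepts: it meets the y-axis at y = -2 (among the integer gridlines); it crosses the x-axis at the gridline x = -2.
(c) Fitting integer coefficients to these (and the overall shape) gives p.

x + y - 3*z + 2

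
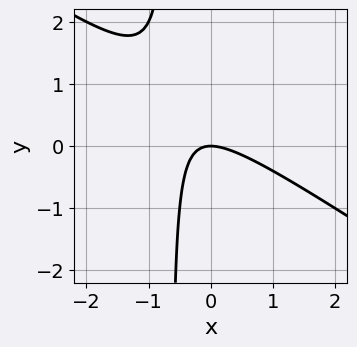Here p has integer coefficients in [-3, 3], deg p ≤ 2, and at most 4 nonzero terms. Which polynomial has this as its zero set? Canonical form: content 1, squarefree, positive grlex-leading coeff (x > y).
(a) Degree: a generic line meets the curve in up to 2 points, so deg p = 2.
(b) From the visible intercepts: it meets the x-axis at x = 0 (among the integer gridlines); it crosses the y-axis at the gridline y = 0.
(c) Together with the visible shape, these determine p as stated.

2*x^2 + 3*x*y + 2*y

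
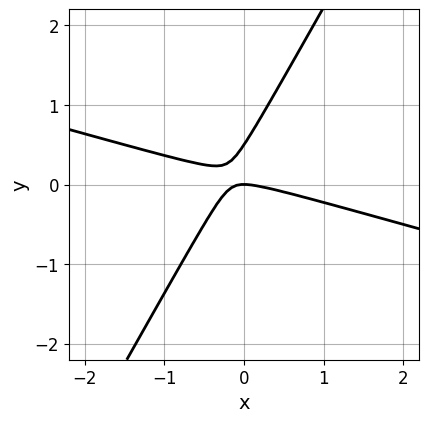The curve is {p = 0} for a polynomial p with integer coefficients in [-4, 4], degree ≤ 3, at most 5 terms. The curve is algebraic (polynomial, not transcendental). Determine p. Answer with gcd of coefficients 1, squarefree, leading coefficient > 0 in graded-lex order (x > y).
1. Degree: a generic line meets the curve in up to 2 points, so deg p = 2.
2. From the axis intercepts and sections: it meets the x-axis at x = 0 (among the integer gridlines); one y-axis crossing is at y = 0.
3. Fitting integer coefficients to these (and the overall shape) gives p.

x^2 + 3*x*y - 2*y^2 + y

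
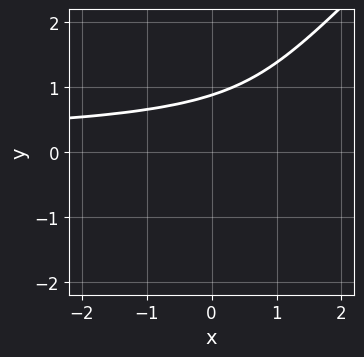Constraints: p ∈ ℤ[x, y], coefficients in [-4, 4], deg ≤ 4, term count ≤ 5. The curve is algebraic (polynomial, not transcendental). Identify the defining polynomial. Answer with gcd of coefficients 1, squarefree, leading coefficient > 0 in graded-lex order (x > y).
First, the degree is 3 — the shape is more complex than any degree-2 curve.
Then, against the integer gridlines: it misses every integer gridline on the x-axis.
Finally, these observations pin down the coefficients.

3*x*y^2 - 3*y^3 + y^2 - 2*y + 3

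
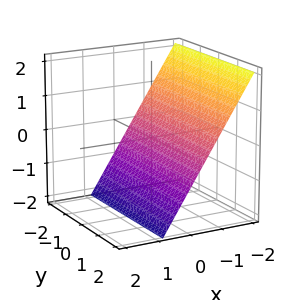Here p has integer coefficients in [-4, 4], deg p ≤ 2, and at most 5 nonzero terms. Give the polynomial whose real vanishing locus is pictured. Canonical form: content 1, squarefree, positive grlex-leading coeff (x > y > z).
3*x + 2*z + 2

1. Degree: the surface is flat (a plane), so deg p = 1.
2. Reading off the gridlines: it meets the z-axis at z = -1 (among the integer gridlines); it misses every integer gridline on the y-axis.
3. Fitting integer coefficients to these (and the overall shape) gives p.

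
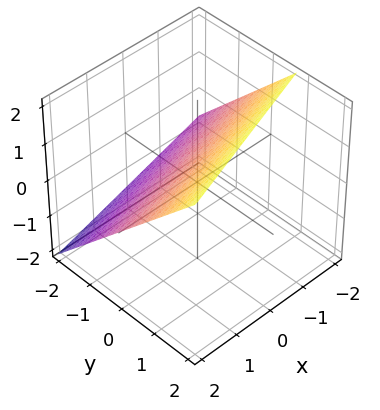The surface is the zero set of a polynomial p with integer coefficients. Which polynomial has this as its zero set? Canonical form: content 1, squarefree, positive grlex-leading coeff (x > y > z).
Degree: every cross-section is a straight line — this is a plane, so deg p = 1.
Checking where it meets the axes: it meets the x-axis at x = 2 (among the integer gridlines).
Assembling these constraints gives the stated polynomial.

x - 3*y + 3*z - 2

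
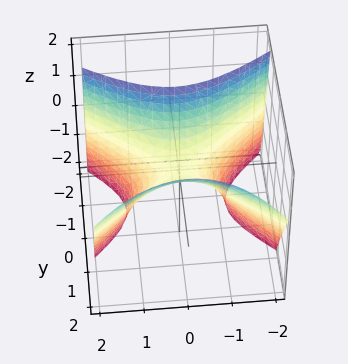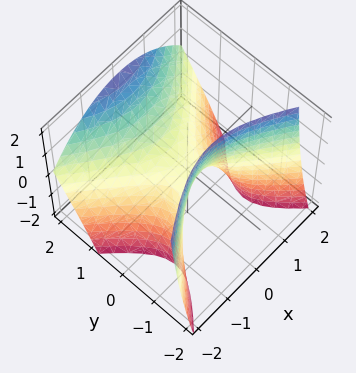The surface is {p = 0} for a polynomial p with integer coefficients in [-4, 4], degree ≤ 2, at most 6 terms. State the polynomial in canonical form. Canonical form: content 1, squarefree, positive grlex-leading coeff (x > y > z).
2*x^2 - 3*y^2 + 2*y*z + 2*z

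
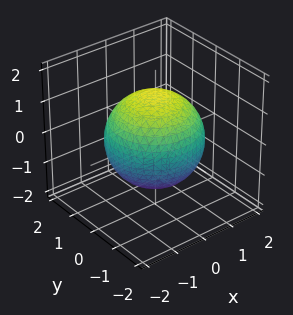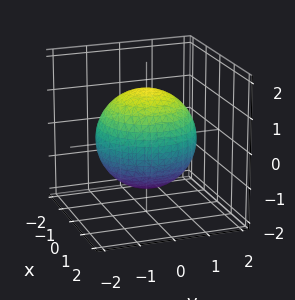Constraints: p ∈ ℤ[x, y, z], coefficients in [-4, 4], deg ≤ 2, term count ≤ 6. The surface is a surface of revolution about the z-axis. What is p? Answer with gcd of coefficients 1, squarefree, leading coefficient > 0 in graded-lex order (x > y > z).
x^2 + y^2 + z^2 - 2

First, the degree is 2 — no degree-1 surface has this shape.
Next, symmetries: the z-axis is an axis of rotation, so x and y enter only as x² + y².
Next, reading off the gridlines: a circular section at z = 0 has radius between 1 and 2.
Finally, putting this together gives p.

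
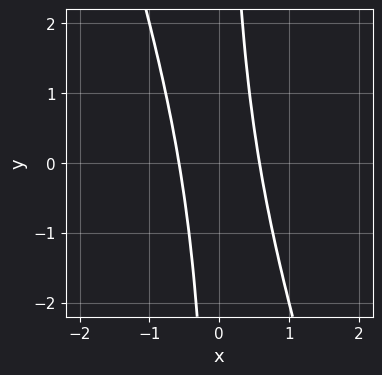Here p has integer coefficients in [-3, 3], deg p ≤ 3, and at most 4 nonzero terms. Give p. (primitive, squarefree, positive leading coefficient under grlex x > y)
deg p = 2. No degree-1 curve has this shape.
Reading off the gridlines: no y-intercept at any integer in the box.
Putting this together gives p.

3*x^2 + x*y - 1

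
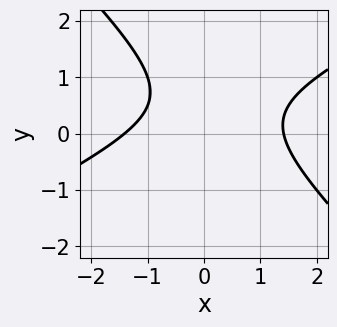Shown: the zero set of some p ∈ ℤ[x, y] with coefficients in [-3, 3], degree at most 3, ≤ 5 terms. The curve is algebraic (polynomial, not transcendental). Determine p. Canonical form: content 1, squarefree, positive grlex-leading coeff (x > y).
Degree: no degree-1 curve has this shape, so deg p = 2.
From the axis intercepts and sections: the curve avoids every integer y-axis point in the box.
Together with the visible shape, these determine p as stated.

x^2 - x*y - 2*y^2 + 2*y - 2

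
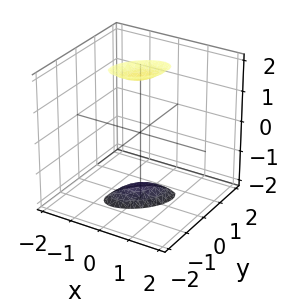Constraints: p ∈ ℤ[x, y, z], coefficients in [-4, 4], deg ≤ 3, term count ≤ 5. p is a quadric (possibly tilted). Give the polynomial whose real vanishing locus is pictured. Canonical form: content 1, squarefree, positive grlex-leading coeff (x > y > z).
1. There are 2 components.
2. Degree: the shape is more complex than any degree-1 surface, so deg p = 2.
3. Checking where it meets the axes: the surface avoids every integer x-axis point in the box; no y-intercept at any integer in the box.
4. Matching integer coefficients to the picture gives p.

3*x^2 - 3*x*y + 3*y^2 - z^2 + 3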